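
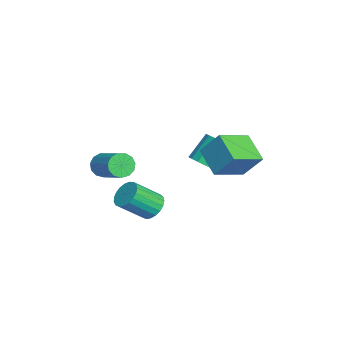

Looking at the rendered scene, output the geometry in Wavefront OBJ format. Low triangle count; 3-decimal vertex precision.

v 2.602 -3.86 2.06
v 2.976 -3.861 1.421
v 4.451 -2.941 2.281
v 4.078 -2.94 2.92
v 2.753 -3.509 1.426
v 4.228 -2.588 2.287
v 2.482 -3.268 1.633
v 3.957 -2.348 2.493
v 2.25 -3.215 1.975
v 3.725 -2.295 2.835
v 2.129 -3.367 2.344
v 3.604 -2.447 3.205
v 2.159 -3.676 2.623
v 3.634 -2.756 3.483
v 2.33 -4.043 2.723
v 3.805 -3.123 3.583
v 2.587 -4.352 2.612
v 4.062 -3.432 3.473
v 2.849 -4.505 2.326
v 4.324 -3.585 3.187
v 3.033 -4.453 1.956
v 4.508 -3.533 2.817
v 3.08 -4.213 1.618
v 4.555 -3.293 2.479
v -1.138 1.153 -0.166
v -0.47 0.747 0.49
v -1.195 1.64 1.782
v -1.862 2.047 1.126
v -0.248 1.153 0.333
v -0.973 2.046 1.625
v -0.23 1.559 0.063
v -0.955 2.452 1.355
v -0.42 1.872 -0.26
v -1.145 2.765 1.032
v -0.774 2.02 -0.561
v -1.499 2.914 0.731
v -1.211 1.97 -0.772
v -1.936 2.864 0.52
v -1.632 1.733 -0.844
v -2.357 2.626 0.448
v -1.939 1.363 -0.761
v -2.664 2.256 0.531
v -2.063 0.945 -0.541
v -2.788 1.838 0.751
v -1.975 0.575 -0.235
v -2.699 1.468 1.057
v -1.694 0.337 0.086
v -2.419 1.23 1.378
v -1.287 0.286 0.35
v -2.012 1.18 1.642
v -0.845 0.434 0.495
v -1.57 1.327 1.787
v 3.132 0.791 3.389
v 3.518 1.707 4.682
v 1.99 2.232 2.71
v 2.375 3.147 4.003
v 4.485 1.453 2.517
v 4.87 2.368 3.81
v 3.342 2.893 1.838
v 3.728 3.809 3.131
v 0.813 -1.531 -2.039
v 1.634 -1.354 -2.165
v 2.109 -2.692 -0.947
v 1.287 -2.869 -0.821
v 1.553 -1.139 -1.897
v 2.028 -2.476 -0.679
v 1.344 -0.991 -1.653
v 1.819 -2.329 -0.435
v 1.043 -0.937 -1.476
v 1.518 -2.275 -0.258
v 0.702 -0.986 -1.397
v 1.177 -2.323 -0.179
v 0.38 -1.129 -1.428
v 0.855 -2.466 -0.21
v 0.133 -1.341 -1.565
v 0.608 -2.678 -0.347
v 0.004 -1.586 -1.784
v 0.478 -2.924 -0.566
v 0.014 -1.822 -2.047
v 0.489 -3.16 -0.829
v 0.162 -2.008 -2.309
v 0.637 -3.345 -1.091
v 0.423 -2.111 -2.524
v 0.898 -3.448 -1.306
v 0.751 -2.114 -2.655
v 1.226 -3.451 -1.437
v 1.09 -2.016 -2.68
v 1.565 -3.353 -1.462
v 1.381 -1.834 -2.593
v 1.856 -3.172 -1.376
v 1.573 -1.6 -2.411
v 2.048 -2.938 -1.194
f 2 1 5
f 2 5 3
f 3 5 6
f 3 6 4
f 5 1 7
f 5 7 6
f 6 7 8
f 6 8 4
f 7 1 9
f 7 9 8
f 8 9 10
f 8 10 4
f 9 1 11
f 9 11 10
f 10 11 12
f 10 12 4
f 11 1 13
f 11 13 12
f 12 13 14
f 12 14 4
f 13 1 15
f 13 15 14
f 14 15 16
f 14 16 4
f 15 1 17
f 15 17 16
f 16 17 18
f 16 18 4
f 17 1 19
f 17 19 18
f 18 19 20
f 18 20 4
f 19 1 21
f 19 21 20
f 20 21 22
f 20 22 4
f 21 1 23
f 21 23 22
f 22 23 24
f 22 24 4
f 23 1 2
f 23 2 24
f 24 2 3
f 24 3 4
f 26 25 29
f 26 29 27
f 27 29 30
f 27 30 28
f 29 25 31
f 29 31 30
f 30 31 32
f 30 32 28
f 31 25 33
f 31 33 32
f 32 33 34
f 32 34 28
f 33 25 35
f 33 35 34
f 34 35 36
f 34 36 28
f 35 25 37
f 35 37 36
f 36 37 38
f 36 38 28
f 37 25 39
f 37 39 38
f 38 39 40
f 38 40 28
f 39 25 41
f 39 41 40
f 40 41 42
f 40 42 28
f 41 25 43
f 41 43 42
f 42 43 44
f 42 44 28
f 43 25 45
f 43 45 44
f 44 45 46
f 44 46 28
f 45 25 47
f 45 47 46
f 46 47 48
f 46 48 28
f 47 25 49
f 47 49 48
f 48 49 50
f 48 50 28
f 49 25 51
f 49 51 50
f 50 51 52
f 50 52 28
f 51 25 26
f 51 26 52
f 52 26 27
f 52 27 28
f 54 56 53
f 57 54 53
f 53 56 55
f 55 57 53
f 54 60 56
f 58 54 57
f 58 60 54
f 56 60 55
f 59 57 55
f 55 60 59
f 59 58 57
f 60 58 59
f 62 61 65
f 62 65 63
f 63 65 66
f 63 66 64
f 65 61 67
f 65 67 66
f 66 67 68
f 66 68 64
f 67 61 69
f 67 69 68
f 68 69 70
f 68 70 64
f 69 61 71
f 69 71 70
f 70 71 72
f 70 72 64
f 71 61 73
f 71 73 72
f 72 73 74
f 72 74 64
f 73 61 75
f 73 75 74
f 74 75 76
f 74 76 64
f 75 61 77
f 75 77 76
f 76 77 78
f 76 78 64
f 77 61 79
f 77 79 78
f 78 79 80
f 78 80 64
f 79 61 81
f 79 81 80
f 80 81 82
f 80 82 64
f 81 61 83
f 81 83 82
f 82 83 84
f 82 84 64
f 83 61 85
f 83 85 84
f 84 85 86
f 84 86 64
f 85 61 87
f 85 87 86
f 86 87 88
f 86 88 64
f 87 61 89
f 87 89 88
f 88 89 90
f 88 90 64
f 89 61 91
f 89 91 90
f 90 91 92
f 90 92 64
f 91 61 62
f 91 62 92
f 92 62 63
f 92 63 64



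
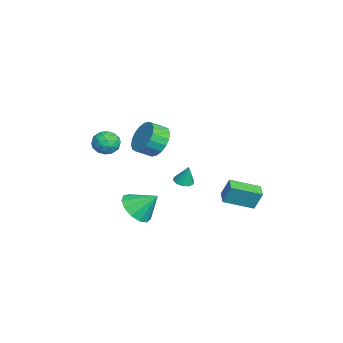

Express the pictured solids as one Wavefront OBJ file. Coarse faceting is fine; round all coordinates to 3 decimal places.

v 2.865 -2.1 -0.399
v 3.927 -2.348 -0.386
v 3.115 -0.98 0.659
v 3.854 -1.921 -0.821
v 3.468 -1.551 -1.122
v 2.89 -1.355 -1.194
v 2.305 -1.395 -1.013
v 1.897 -1.659 -0.637
v 1.797 -2.063 -0.185
v 2.036 -2.479 0.198
v 2.538 -2.774 0.393
v 3.145 -2.855 0.336
v 3.662 -2.697 0.046
v 0.943 -3.187 3.017
v 1.586 -3.098 3.535
v 0.594 -4.322 3.645
v 1.237 -4.233 4.163
v 0.595 -3.709 4.205
v 0.81 -3.007 3.817
v 1.37 -4.413 3.363
v 1.585 -3.711 2.975
v 1.85 -3.856 3.749
v 1.371 -3.421 4.269
v 0.809 -3.999 2.911
v 0.33 -3.564 3.431
v 1.295 -3.043 3.221
v 0.885 -4.377 3.959
v 0.507 -4.069 3.984
v 0.885 -4.017 4.289
v 0.839 -2.989 3.387
v 1.217 -2.937 3.691
v 0.634 -3.296 4.085
v 0.963 -4.483 3.489
v 1.341 -4.431 3.793
v 1.295 -3.403 2.891
v 1.673 -3.351 3.196
v 1.546 -4.124 3.095
v 1.828 -3.436 3.651
v 1.623 -4.103 4.02
v 1.701 -4.209 3.55
v 1.828 -3.797 3.322
v 1.547 -3.18 3.957
v 1.342 -3.848 4.326
v 0.964 -3.539 4.351
v 1.091 -3.127 4.123
v 1.702 -3.626 4.082
v 0.838 -3.572 2.854
v 0.633 -4.24 3.223
v 1.089 -4.293 3.057
v 1.216 -3.881 2.829
v 0.557 -3.317 3.16
v 0.352 -3.984 3.529
v 0.352 -3.623 3.858
v 0.479 -3.211 3.63
v 0.478 -3.794 3.098
v 3.222 2.292 0.898
v 3.348 2.72 1.99
v 2.995 3.925 0.283
v 3.121 4.354 1.375
v 4.119 2.366 0.765
v 4.245 2.795 1.857
v 3.892 4 0.15
v 4.018 4.428 1.242
v -1.486 -0.975 2.4
v -0.917 -1.323 1.551
v -0.645 -2.194 2.09
v -1.214 -1.845 2.94
v -0.594 -1.069 1.799
v -0.322 -1.939 2.339
v -0.447 -0.795 2.166
v -0.175 -1.666 2.706
v -0.506 -0.557 2.579
v -0.234 -1.428 3.119
v -0.759 -0.402 2.957
v -0.487 -1.273 3.497
v -1.156 -0.36 3.225
v -0.884 -1.231 3.765
v -1.619 -0.44 3.329
v -1.347 -1.311 3.869
v -2.055 -0.626 3.25
v -1.783 -1.497 3.789
v -2.378 -0.881 3.001
v -2.106 -1.751 3.541
v -2.525 -1.154 2.634
v -2.253 -2.025 3.174
v -2.466 -1.392 2.221
v -2.194 -2.263 2.761
v -2.213 -1.547 1.843
v -1.941 -2.418 2.383
v -1.816 -1.589 1.575
v -1.544 -2.46 2.115
v -1.353 -1.509 1.471
v -1.081 -2.38 2.011
v -2.393 0.388 -1.098
v -1.803 0.331 -1.196
v -2.167 0.672 0.098
v -1.897 0.684 -1.262
v -2.18 0.923 -1.265
v -2.544 0.959 -1.205
v -2.85 0.776 -1.104
v -2.982 0.445 -1.001
v -2.888 0.092 -0.935
v -2.605 -0.148 -0.931
v -2.241 -0.183 -0.991
v -1.935 0 -1.092
f 2 1 4
f 2 4 3
f 4 1 5
f 4 5 3
f 5 1 6
f 5 6 3
f 6 1 7
f 6 7 3
f 7 1 8
f 7 8 3
f 8 1 9
f 8 9 3
f 9 1 10
f 9 10 3
f 10 1 11
f 10 11 3
f 11 1 12
f 11 12 3
f 12 1 13
f 12 13 3
f 13 1 2
f 13 2 3
f 14 51 30
f 51 25 54
f 30 54 19
f 51 54 30
f 14 30 26
f 30 19 31
f 26 31 15
f 30 31 26
f 14 26 35
f 26 15 36
f 35 36 21
f 26 36 35
f 14 35 47
f 35 21 50
f 47 50 24
f 35 50 47
f 14 47 51
f 47 24 55
f 51 55 25
f 47 55 51
f 15 31 42
f 31 19 45
f 42 45 23
f 31 45 42
f 19 54 32
f 54 25 53
f 32 53 18
f 54 53 32
f 25 55 52
f 55 24 48
f 52 48 16
f 55 48 52
f 24 50 49
f 50 21 37
f 49 37 20
f 50 37 49
f 21 36 41
f 36 15 38
f 41 38 22
f 36 38 41
f 17 43 29
f 43 23 44
f 29 44 18
f 43 44 29
f 17 29 27
f 29 18 28
f 27 28 16
f 29 28 27
f 17 27 34
f 27 16 33
f 34 33 20
f 27 33 34
f 17 34 39
f 34 20 40
f 39 40 22
f 34 40 39
f 17 39 43
f 39 22 46
f 43 46 23
f 39 46 43
f 18 44 32
f 44 23 45
f 32 45 19
f 44 45 32
f 16 28 52
f 28 18 53
f 52 53 25
f 28 53 52
f 20 33 49
f 33 16 48
f 49 48 24
f 33 48 49
f 22 40 41
f 40 20 37
f 41 37 21
f 40 37 41
f 23 46 42
f 46 22 38
f 42 38 15
f 46 38 42
f 57 59 56
f 60 57 56
f 56 59 58
f 58 60 56
f 57 63 59
f 61 57 60
f 61 63 57
f 59 63 58
f 62 60 58
f 58 63 62
f 62 61 60
f 63 61 62
f 65 64 68
f 65 68 66
f 66 68 69
f 66 69 67
f 68 64 70
f 68 70 69
f 69 70 71
f 69 71 67
f 70 64 72
f 70 72 71
f 71 72 73
f 71 73 67
f 72 64 74
f 72 74 73
f 73 74 75
f 73 75 67
f 74 64 76
f 74 76 75
f 75 76 77
f 75 77 67
f 76 64 78
f 76 78 77
f 77 78 79
f 77 79 67
f 78 64 80
f 78 80 79
f 79 80 81
f 79 81 67
f 80 64 82
f 80 82 81
f 81 82 83
f 81 83 67
f 82 64 84
f 82 84 83
f 83 84 85
f 83 85 67
f 84 64 86
f 84 86 85
f 85 86 87
f 85 87 67
f 86 64 88
f 86 88 87
f 87 88 89
f 87 89 67
f 88 64 90
f 88 90 89
f 89 90 91
f 89 91 67
f 90 64 92
f 90 92 91
f 91 92 93
f 91 93 67
f 92 64 65
f 92 65 93
f 93 65 66
f 93 66 67
f 95 94 97
f 95 97 96
f 97 94 98
f 97 98 96
f 98 94 99
f 98 99 96
f 99 94 100
f 99 100 96
f 100 94 101
f 100 101 96
f 101 94 102
f 101 102 96
f 102 94 103
f 102 103 96
f 103 94 104
f 103 104 96
f 104 94 105
f 104 105 96
f 105 94 95
f 105 95 96



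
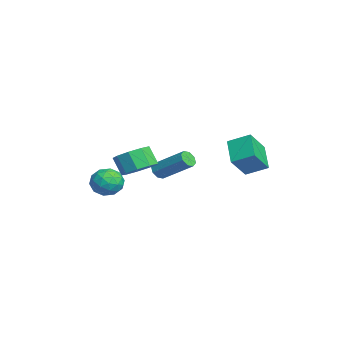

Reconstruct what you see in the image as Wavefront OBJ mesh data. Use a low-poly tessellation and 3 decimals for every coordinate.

v 0.117 -0.459 -0.194
v 0.54 -0.804 -0.127
v 1.526 0.634 1.06
v 1.103 0.979 0.994
v 0.585 -0.557 -0.465
v 1.572 0.882 0.723
v 0.356 -0.252 -0.644
v 1.343 1.186 0.544
v -0.013 -0.069 -0.559
v 0.973 1.37 0.629
v -0.306 -0.114 -0.26
v 0.68 1.324 0.927
v -0.352 -0.362 0.077
v 0.635 1.077 1.265
v -0.123 -0.666 0.256
v 0.864 0.772 1.444
v 0.247 -0.85 0.171
v 1.233 0.589 1.359
v 3.85 -1.703 1.393
v 4.579 -1.293 1.922
v 4.08 -1.688 2.916
v 3.35 -2.097 2.387
v 4.073 -0.85 1.844
v 3.574 -1.245 2.838
v 3.463 -0.806 1.555
v 2.963 -1.201 2.549
v 3.033 -1.181 1.19
v 2.534 -1.576 2.184
v 2.985 -1.8 0.92
v 2.486 -2.195 1.914
v 3.342 -2.374 0.872
v 2.843 -2.769 1.865
v 3.936 -2.633 1.067
v 3.437 -3.028 2.061
v 4.49 -2.457 1.415
v 3.991 -2.852 2.409
v 4.744 -1.928 1.753
v 4.245 -2.323 2.747
v -3.225 -3.009 -2.089
v -2.583 -2.433 -2.573
v -2.057 -3.487 -1.107
v -1.415 -2.911 -1.591
v -2.128 -2.503 -1.041
v -2.85 -2.208 -1.648
v -1.79 -3.712 -2.032
v -2.512 -3.417 -2.639
v -1.696 -2.868 -2.537
v -1.905 -2.121 -1.925
v -2.735 -3.799 -1.755
v -2.944 -3.052 -1.143
v -3.007 -2.679 -2.417
v -1.633 -3.241 -1.263
v -2.052 -3.001 -0.94
v -1.675 -2.663 -1.224
v -3.164 -2.547 -1.874
v -2.786 -2.208 -2.158
v -2.519 -2.249 -1.258
v -1.854 -3.712 -1.522
v -1.476 -3.373 -1.806
v -2.965 -3.257 -2.456
v -2.588 -2.919 -2.74
v -2.121 -3.671 -2.422
v -2.108 -2.596 -2.68
v -1.421 -2.877 -2.103
v -1.642 -3.348 -2.363
v -2.066 -3.174 -2.719
v -2.231 -2.157 -2.321
v -1.544 -2.438 -1.743
v -1.963 -2.198 -1.42
v -2.388 -2.025 -1.777
v -1.71 -2.413 -2.3
v -3.096 -3.482 -1.937
v -2.409 -3.763 -1.359
v -2.252 -3.895 -1.903
v -2.677 -3.722 -2.26
v -3.219 -3.043 -1.577
v -2.532 -3.324 -1
v -2.574 -2.746 -0.961
v -2.998 -2.572 -1.317
v -2.93 -3.507 -1.38
v 2.954 2.69 2.798
v 3.307 3.801 3.349
v 2.164 3.526 1.615
v 2.518 4.638 2.166
v 4.322 2.702 1.894
v 4.676 3.814 2.445
v 3.533 3.539 0.711
v 3.886 4.65 1.262
f 2 1 5
f 2 5 3
f 3 5 6
f 3 6 4
f 5 1 7
f 5 7 6
f 6 7 8
f 6 8 4
f 7 1 9
f 7 9 8
f 8 9 10
f 8 10 4
f 9 1 11
f 9 11 10
f 10 11 12
f 10 12 4
f 11 1 13
f 11 13 12
f 12 13 14
f 12 14 4
f 13 1 15
f 13 15 14
f 14 15 16
f 14 16 4
f 15 1 17
f 15 17 16
f 16 17 18
f 16 18 4
f 17 1 2
f 17 2 18
f 18 2 3
f 18 3 4
f 20 19 23
f 20 23 21
f 21 23 24
f 21 24 22
f 23 19 25
f 23 25 24
f 24 25 26
f 24 26 22
f 25 19 27
f 25 27 26
f 26 27 28
f 26 28 22
f 27 19 29
f 27 29 28
f 28 29 30
f 28 30 22
f 29 19 31
f 29 31 30
f 30 31 32
f 30 32 22
f 31 19 33
f 31 33 32
f 32 33 34
f 32 34 22
f 33 19 35
f 33 35 34
f 34 35 36
f 34 36 22
f 35 19 37
f 35 37 36
f 36 37 38
f 36 38 22
f 37 19 20
f 37 20 38
f 38 20 21
f 38 21 22
f 39 76 55
f 76 50 79
f 55 79 44
f 76 79 55
f 39 55 51
f 55 44 56
f 51 56 40
f 55 56 51
f 39 51 60
f 51 40 61
f 60 61 46
f 51 61 60
f 39 60 72
f 60 46 75
f 72 75 49
f 60 75 72
f 39 72 76
f 72 49 80
f 76 80 50
f 72 80 76
f 40 56 67
f 56 44 70
f 67 70 48
f 56 70 67
f 44 79 57
f 79 50 78
f 57 78 43
f 79 78 57
f 50 80 77
f 80 49 73
f 77 73 41
f 80 73 77
f 49 75 74
f 75 46 62
f 74 62 45
f 75 62 74
f 46 61 66
f 61 40 63
f 66 63 47
f 61 63 66
f 42 68 54
f 68 48 69
f 54 69 43
f 68 69 54
f 42 54 52
f 54 43 53
f 52 53 41
f 54 53 52
f 42 52 59
f 52 41 58
f 59 58 45
f 52 58 59
f 42 59 64
f 59 45 65
f 64 65 47
f 59 65 64
f 42 64 68
f 64 47 71
f 68 71 48
f 64 71 68
f 43 69 57
f 69 48 70
f 57 70 44
f 69 70 57
f 41 53 77
f 53 43 78
f 77 78 50
f 53 78 77
f 45 58 74
f 58 41 73
f 74 73 49
f 58 73 74
f 47 65 66
f 65 45 62
f 66 62 46
f 65 62 66
f 48 71 67
f 71 47 63
f 67 63 40
f 71 63 67
f 82 84 81
f 85 82 81
f 81 84 83
f 83 85 81
f 82 88 84
f 86 82 85
f 86 88 82
f 84 88 83
f 87 85 83
f 83 88 87
f 87 86 85
f 88 86 87



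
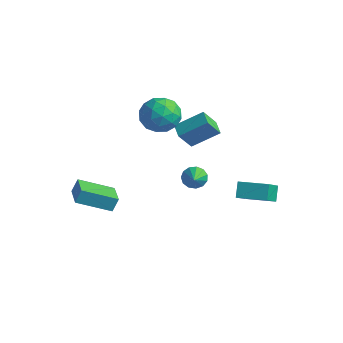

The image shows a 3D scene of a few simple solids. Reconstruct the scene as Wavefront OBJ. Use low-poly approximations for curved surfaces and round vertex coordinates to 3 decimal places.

v -0.985 2.341 -3.735
v -0.401 2.756 -3.921
v 0.065 1.279 -2.805
v -0.552 2.917 -3.567
v -0.841 2.895 -3.266
v -1.175 2.697 -3.115
v -1.449 2.386 -3.16
v -1.576 2.061 -3.389
v -1.515 1.825 -3.727
v -1.286 1.752 -4.068
v -0.962 1.867 -4.303
v -0.645 2.132 -4.358
v -0.436 2.464 -4.216
v -2.46 0.681 2.762
v -1.359 1.17 2.959
v -1.661 -0.61 1.501
v -0.56 -0.121 1.698
v -1.115 -0.752 2.583
v -1.608 0.046 3.362
v -1.412 0.514 1.098
v -1.905 1.312 1.877
v -0.712 1.067 1.93
v -0.528 0.284 2.848
v -2.492 0.276 1.612
v -2.308 -0.507 2.53
v -1.98 1.039 2.971
v -1.04 -0.479 1.489
v -1.366 -0.85 2.009
v -0.72 -0.562 2.125
v -2.126 0.378 3.208
v -1.479 0.666 3.324
v -1.336 -0.464 3.103
v -1.541 -0.106 1.136
v -0.894 0.182 1.252
v -2.3 1.122 2.335
v -1.654 1.41 2.451
v -1.684 1.024 1.357
v -0.952 1.265 2.482
v -0.483 0.506 1.741
v -0.983 0.88 1.389
v -1.273 1.349 1.847
v -0.844 0.805 3.022
v -0.375 0.047 2.281
v -0.701 -0.324 2.801
v -0.991 0.145 3.259
v -0.464 0.745 2.417
v -2.645 0.513 2.179
v -2.176 -0.245 1.438
v -2.029 0.415 1.201
v -2.319 0.884 1.659
v -2.537 0.054 2.719
v -2.068 -0.705 1.978
v -1.747 -0.789 2.613
v -2.037 -0.32 3.071
v -2.556 -0.185 2.043
v -1.816 1.608 0.543
v -0.835 2.837 1.536
v -1.654 2.433 -0.639
v -0.672 3.662 0.354
v -1.008 1.138 0.326
v -0.026 2.367 1.319
v -0.845 1.963 -0.856
v 0.136 3.192 0.137
v 2.702 2.561 -3.55
v 3.432 1.036 -2.174
v 2.316 3.092 -2.757
v 3.046 1.568 -1.381
v 4.154 3.392 -3.399
v 4.884 1.868 -2.023
v 3.768 3.924 -2.606
v 4.498 2.399 -1.23
v -2.582 -4.915 -2.73
v -2.502 -4.522 -1.925
v -3.88 -4.045 -3.026
v -3.8 -3.652 -2.221
v -1.36 -3.388 -3.599
v -1.28 -2.995 -2.794
v -2.658 -2.518 -3.895
v -2.578 -2.125 -3.09
f 2 1 4
f 2 4 3
f 4 1 5
f 4 5 3
f 5 1 6
f 5 6 3
f 6 1 7
f 6 7 3
f 7 1 8
f 7 8 3
f 8 1 9
f 8 9 3
f 9 1 10
f 9 10 3
f 10 1 11
f 10 11 3
f 11 1 12
f 11 12 3
f 12 1 13
f 12 13 3
f 13 1 2
f 13 2 3
f 14 51 30
f 51 25 54
f 30 54 19
f 51 54 30
f 14 30 26
f 30 19 31
f 26 31 15
f 30 31 26
f 14 26 35
f 26 15 36
f 35 36 21
f 26 36 35
f 14 35 47
f 35 21 50
f 47 50 24
f 35 50 47
f 14 47 51
f 47 24 55
f 51 55 25
f 47 55 51
f 15 31 42
f 31 19 45
f 42 45 23
f 31 45 42
f 19 54 32
f 54 25 53
f 32 53 18
f 54 53 32
f 25 55 52
f 55 24 48
f 52 48 16
f 55 48 52
f 24 50 49
f 50 21 37
f 49 37 20
f 50 37 49
f 21 36 41
f 36 15 38
f 41 38 22
f 36 38 41
f 17 43 29
f 43 23 44
f 29 44 18
f 43 44 29
f 17 29 27
f 29 18 28
f 27 28 16
f 29 28 27
f 17 27 34
f 27 16 33
f 34 33 20
f 27 33 34
f 17 34 39
f 34 20 40
f 39 40 22
f 34 40 39
f 17 39 43
f 39 22 46
f 43 46 23
f 39 46 43
f 18 44 32
f 44 23 45
f 32 45 19
f 44 45 32
f 16 28 52
f 28 18 53
f 52 53 25
f 28 53 52
f 20 33 49
f 33 16 48
f 49 48 24
f 33 48 49
f 22 40 41
f 40 20 37
f 41 37 21
f 40 37 41
f 23 46 42
f 46 22 38
f 42 38 15
f 46 38 42
f 57 59 56
f 60 57 56
f 56 59 58
f 58 60 56
f 57 63 59
f 61 57 60
f 61 63 57
f 59 63 58
f 62 60 58
f 58 63 62
f 62 61 60
f 63 61 62
f 65 67 64
f 68 65 64
f 64 67 66
f 66 68 64
f 65 71 67
f 69 65 68
f 69 71 65
f 67 71 66
f 70 68 66
f 66 71 70
f 70 69 68
f 71 69 70
f 73 75 72
f 76 73 72
f 72 75 74
f 74 76 72
f 73 79 75
f 77 73 76
f 77 79 73
f 75 79 74
f 78 76 74
f 74 79 78
f 78 77 76
f 79 77 78



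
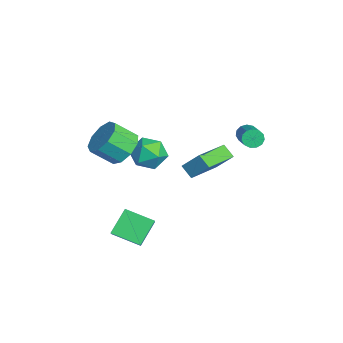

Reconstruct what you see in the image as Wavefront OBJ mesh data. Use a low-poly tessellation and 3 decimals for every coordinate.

v 0.466 -0.282 1.139
v 0.913 0.461 2.12
v -0.977 1.224 0.656
v -0.529 1.967 1.638
v 1.009 0.073 0.622
v 1.457 0.816 1.604
v -0.433 1.579 0.14
v 0.014 2.322 1.121
v 2.897 -4.055 -1.323
v 2.158 -3.255 -0.321
v 3.572 -2.802 -1.826
v 2.833 -2.002 -0.825
v 3.787 -4.218 -0.535
v 3.048 -3.418 0.466
v 4.462 -2.965 -1.039
v 3.723 -2.165 -0.037
v 0.553 2.822 3.054
v 0.768 2.637 2.595
v 2.302 2.553 3.346
v 2.087 2.738 3.806
v 0.79 2.94 2.584
v 2.324 2.856 3.335
v 0.737 3.206 2.722
v 2.271 3.122 3.473
v 0.625 3.35 2.966
v 2.159 3.266 3.717
v 0.491 3.326 3.238
v 2.025 3.242 3.989
v 0.376 3.142 3.452
v 1.91 3.058 4.203
v 0.318 2.857 3.539
v 1.852 2.773 4.29
v 0.334 2.56 3.473
v 1.868 2.476 4.224
v 0.42 2.347 3.274
v 1.954 2.263 4.025
v 0.548 2.284 3.005
v 2.082 2.2 3.756
v 0.678 2.393 2.752
v 2.212 2.308 3.503
v -3.08 -0.738 0.273
v -2.32 -0.754 0.985
v -2.32 -1.986 -0.565
v -1.56 -2.002 0.147
v -2.518 -2.321 0.401
v -2.988 -1.55 0.918
v -1.652 -1.19 -0.498
v -2.122 -0.419 0.019
v -1.438 -1.033 0.508
v -1.973 -1.732 1.064
v -2.667 -1.008 -0.644
v -3.202 -1.707 -0.088
v -0.596 -2.806 1.956
v 0.373 -2.671 2.246
v 0.244 -3.738 3.174
v -0.724 -3.874 2.884
v -0.051 -2.279 2.638
v -0.179 -3.346 3.566
v -0.729 -2.134 2.711
v -0.858 -3.201 3.639
v -1.345 -2.303 2.431
v -1.474 -3.371 3.359
v -1.611 -2.708 1.929
v -1.739 -3.776 2.856
v -1.401 -3.159 1.439
v -1.53 -4.226 2.367
v -0.815 -3.445 1.191
v -0.943 -4.512 2.119
v -0.126 -3.432 1.302
v -0.254 -4.499 2.229
v 0.343 -3.126 1.718
v 0.215 -4.193 2.646
f 2 4 1
f 5 2 1
f 1 4 3
f 3 5 1
f 2 8 4
f 6 2 5
f 6 8 2
f 4 8 3
f 7 5 3
f 3 8 7
f 7 6 5
f 8 6 7
f 10 12 9
f 13 10 9
f 9 12 11
f 11 13 9
f 10 16 12
f 14 10 13
f 14 16 10
f 12 16 11
f 15 13 11
f 11 16 15
f 15 14 13
f 16 14 15
f 18 17 21
f 18 21 19
f 19 21 22
f 19 22 20
f 21 17 23
f 21 23 22
f 22 23 24
f 22 24 20
f 23 17 25
f 23 25 24
f 24 25 26
f 24 26 20
f 25 17 27
f 25 27 26
f 26 27 28
f 26 28 20
f 27 17 29
f 27 29 28
f 28 29 30
f 28 30 20
f 29 17 31
f 29 31 30
f 30 31 32
f 30 32 20
f 31 17 33
f 31 33 32
f 32 33 34
f 32 34 20
f 33 17 35
f 33 35 34
f 34 35 36
f 34 36 20
f 35 17 37
f 35 37 36
f 36 37 38
f 36 38 20
f 37 17 39
f 37 39 38
f 38 39 40
f 38 40 20
f 39 17 18
f 39 18 40
f 40 18 19
f 40 19 20
f 41 52 46
f 41 46 42
f 41 42 48
f 41 48 51
f 41 51 52
f 42 46 50
f 46 52 45
f 52 51 43
f 51 48 47
f 48 42 49
f 44 50 45
f 44 45 43
f 44 43 47
f 44 47 49
f 44 49 50
f 45 50 46
f 43 45 52
f 47 43 51
f 49 47 48
f 50 49 42
f 54 53 57
f 54 57 55
f 55 57 58
f 55 58 56
f 57 53 59
f 57 59 58
f 58 59 60
f 58 60 56
f 59 53 61
f 59 61 60
f 60 61 62
f 60 62 56
f 61 53 63
f 61 63 62
f 62 63 64
f 62 64 56
f 63 53 65
f 63 65 64
f 64 65 66
f 64 66 56
f 65 53 67
f 65 67 66
f 66 67 68
f 66 68 56
f 67 53 69
f 67 69 68
f 68 69 70
f 68 70 56
f 69 53 71
f 69 71 70
f 70 71 72
f 70 72 56
f 71 53 54
f 71 54 72
f 72 54 55
f 72 55 56



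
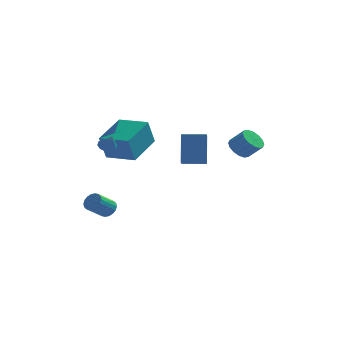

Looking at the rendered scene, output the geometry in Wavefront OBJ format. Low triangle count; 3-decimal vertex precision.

v 0.724 1.321 -0.177
v 0.646 2.069 1.579
v 0.58 2.821 -0.823
v 0.502 3.57 0.933
v 2.058 1.45 -0.173
v 1.98 2.199 1.583
v 1.914 2.951 -0.819
v 1.836 3.699 0.937
v -2.808 -0.564 1.575
v -2.503 -0.155 1.672
v -2.472 -1.016 2.425
v -2.787 -0.102 1.812
v -3.079 -0.226 1.862
v -3.268 -0.479 1.802
v -3.281 -0.765 1.656
v -3.114 -0.974 1.478
v -2.83 -1.026 1.338
v -2.537 -0.902 1.288
v -2.349 -0.649 1.347
v -2.335 -0.364 1.494
v 3.561 3.356 0.223
v 3.889 2.858 -0.232
v 4.666 2.626 0.582
v 4.339 3.124 1.037
v 4.067 3.195 -0.307
v 4.845 2.962 0.508
v 4.11 3.575 -0.239
v 4.888 3.342 0.575
v 4.006 3.896 -0.048
v 4.784 3.663 0.767
v 3.783 4.073 0.216
v 4.56 3.84 1.031
v 3.5 4.058 0.482
v 4.278 3.825 1.296
v 3.234 3.854 0.678
v 4.011 3.622 1.492
v 3.055 3.518 0.752
v 3.833 3.285 1.567
v 3.012 3.138 0.685
v 3.79 2.905 1.499
v 3.116 2.817 0.493
v 3.894 2.584 1.308
v 3.34 2.64 0.229
v 4.117 2.407 1.044
v 3.622 2.655 -0.036
v 4.4 2.422 0.778
v -2.571 -2.04 -2.271
v -2.087 -2.224 -2.032
v -2.746 -2.963 -1.269
v -3.229 -2.78 -1.509
v -2.148 -2.023 -1.889
v -2.807 -2.762 -1.127
v -2.292 -1.825 -1.823
v -2.951 -2.565 -1.06
v -2.492 -1.67 -1.845
v -3.151 -2.41 -1.082
v -2.707 -1.589 -1.952
v -3.366 -2.328 -1.189
v -2.895 -1.596 -2.122
v -3.554 -2.336 -1.359
v -3.019 -1.692 -2.321
v -3.678 -2.431 -1.558
v -3.054 -1.857 -2.511
v -3.713 -2.596 -1.748
v -2.993 -2.058 -2.653
v -3.652 -2.797 -1.891
v -2.849 -2.255 -2.72
v -3.508 -2.995 -1.957
v -2.649 -2.41 -2.698
v -3.308 -3.15 -1.935
v -2.434 -2.492 -2.591
v -3.093 -3.231 -1.828
v -2.246 -2.484 -2.421
v -2.905 -3.224 -1.658
v -2.122 -2.389 -2.222
v -2.781 -3.128 -1.459
v -3.174 1.281 0.054
v -3.465 0.848 1.545
v -2.412 3.198 0.759
v -2.703 2.765 2.25
v -1.557 0.595 0.17
v -1.848 0.162 1.661
v -0.795 2.512 0.875
v -1.086 2.079 2.366
f 2 4 1
f 5 2 1
f 1 4 3
f 3 5 1
f 2 8 4
f 6 2 5
f 6 8 2
f 4 8 3
f 7 5 3
f 3 8 7
f 7 6 5
f 8 6 7
f 10 9 12
f 10 12 11
f 12 9 13
f 12 13 11
f 13 9 14
f 13 14 11
f 14 9 15
f 14 15 11
f 15 9 16
f 15 16 11
f 16 9 17
f 16 17 11
f 17 9 18
f 17 18 11
f 18 9 19
f 18 19 11
f 19 9 20
f 19 20 11
f 20 9 10
f 20 10 11
f 22 21 25
f 22 25 23
f 23 25 26
f 23 26 24
f 25 21 27
f 25 27 26
f 26 27 28
f 26 28 24
f 27 21 29
f 27 29 28
f 28 29 30
f 28 30 24
f 29 21 31
f 29 31 30
f 30 31 32
f 30 32 24
f 31 21 33
f 31 33 32
f 32 33 34
f 32 34 24
f 33 21 35
f 33 35 34
f 34 35 36
f 34 36 24
f 35 21 37
f 35 37 36
f 36 37 38
f 36 38 24
f 37 21 39
f 37 39 38
f 38 39 40
f 38 40 24
f 39 21 41
f 39 41 40
f 40 41 42
f 40 42 24
f 41 21 43
f 41 43 42
f 42 43 44
f 42 44 24
f 43 21 45
f 43 45 44
f 44 45 46
f 44 46 24
f 45 21 22
f 45 22 46
f 46 22 23
f 46 23 24
f 48 47 51
f 48 51 49
f 49 51 52
f 49 52 50
f 51 47 53
f 51 53 52
f 52 53 54
f 52 54 50
f 53 47 55
f 53 55 54
f 54 55 56
f 54 56 50
f 55 47 57
f 55 57 56
f 56 57 58
f 56 58 50
f 57 47 59
f 57 59 58
f 58 59 60
f 58 60 50
f 59 47 61
f 59 61 60
f 60 61 62
f 60 62 50
f 61 47 63
f 61 63 62
f 62 63 64
f 62 64 50
f 63 47 65
f 63 65 64
f 64 65 66
f 64 66 50
f 65 47 67
f 65 67 66
f 66 67 68
f 66 68 50
f 67 47 69
f 67 69 68
f 68 69 70
f 68 70 50
f 69 47 71
f 69 71 70
f 70 71 72
f 70 72 50
f 71 47 73
f 71 73 72
f 72 73 74
f 72 74 50
f 73 47 75
f 73 75 74
f 74 75 76
f 74 76 50
f 75 47 48
f 75 48 76
f 76 48 49
f 76 49 50
f 78 80 77
f 81 78 77
f 77 80 79
f 79 81 77
f 78 84 80
f 82 78 81
f 82 84 78
f 80 84 79
f 83 81 79
f 79 84 83
f 83 82 81
f 84 82 83



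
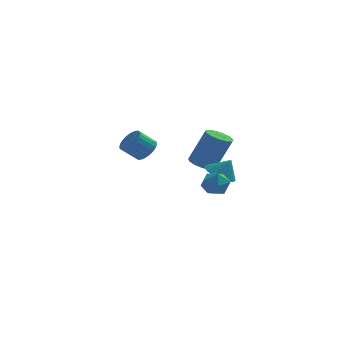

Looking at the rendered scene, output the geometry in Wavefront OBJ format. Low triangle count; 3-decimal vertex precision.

v 2.817 1.123 -2.978
v 3.554 1.039 -3.413
v 3.343 1.097 -2.082
v 3.509 1.447 -3.374
v 3.304 1.78 -3.245
v 2.988 1.962 -3.054
v 2.633 1.953 -2.846
v 2.32 1.753 -2.669
v 2.121 1.409 -2.562
v 2.081 1 -2.551
v 2.21 0.618 -2.637
v 2.478 0.353 -2.802
v 2.823 0.264 -3.007
v 3.167 0.371 -3.206
v 3.431 0.651 -3.352
v 1.977 2.892 -2.983
v 2.587 2.573 -3.254
v 3.414 2.57 -1.388
v 2.803 2.888 -1.117
v 2.648 2.985 -3.28
v 3.474 2.981 -1.415
v 2.496 3.367 -3.212
v 3.322 3.363 -1.346
v 2.179 3.598 -3.071
v 3.005 3.595 -1.206
v 1.798 3.605 -2.902
v 2.624 3.602 -1.037
v 1.473 3.386 -2.759
v 2.3 3.382 -0.893
v 1.309 3.009 -2.686
v 2.135 3.006 -0.821
v 1.357 2.596 -2.708
v 2.183 2.592 -0.843
v 1.601 2.276 -2.817
v 2.428 2.273 -0.952
v 1.965 2.152 -2.979
v 2.791 2.148 -1.114
v 2.333 2.263 -3.141
v 3.159 2.259 -1.276
v -0.718 3.068 -2.152
v -0.233 3.149 -1.613
v -1.016 2.893 -0.869
v -1.502 2.812 -1.408
v -0.338 3.413 -1.633
v -1.121 3.157 -0.889
v -0.501 3.624 -1.732
v -1.285 3.368 -0.988
v -0.698 3.751 -1.895
v -1.481 3.495 -1.151
v -0.897 3.774 -2.097
v -1.68 3.518 -1.353
v -1.069 3.689 -2.307
v -1.852 3.433 -1.564
v -1.188 3.51 -2.494
v -1.971 3.254 -1.751
v -1.235 3.263 -2.629
v -2.018 3.007 -1.885
v -1.204 2.987 -2.691
v -1.987 2.731 -1.947
v -1.099 2.723 -2.671
v -1.882 2.467 -1.927
v -0.935 2.512 -2.572
v -1.719 2.256 -1.828
v -0.739 2.385 -2.409
v -1.522 2.129 -1.665
v -0.54 2.362 -2.207
v -1.323 2.106 -1.463
v -0.368 2.447 -1.996
v -1.151 2.191 -1.253
v -0.249 2.626 -1.809
v -1.032 2.37 -1.066
v -0.202 2.873 -1.675
v -0.985 2.617 -0.931
v 1.926 -3.167 -2.172
v 2.464 -2.652 -2.113
v 2.716 -4.028 -1.867
v 3.254 -3.513 -1.808
v 2.696 -3.527 -1.313
v 2.207 -2.995 -1.502
v 2.973 -3.685 -2.478
v 2.484 -3.153 -2.667
v 3.111 -2.973 -2.303
v 2.94 -2.875 -1.583
v 2.24 -3.805 -2.397
v 2.069 -3.707 -1.677
f 2 1 4
f 2 4 3
f 4 1 5
f 4 5 3
f 5 1 6
f 5 6 3
f 6 1 7
f 6 7 3
f 7 1 8
f 7 8 3
f 8 1 9
f 8 9 3
f 9 1 10
f 9 10 3
f 10 1 11
f 10 11 3
f 11 1 12
f 11 12 3
f 12 1 13
f 12 13 3
f 13 1 14
f 13 14 3
f 14 1 15
f 14 15 3
f 15 1 2
f 15 2 3
f 17 16 20
f 17 20 18
f 18 20 21
f 18 21 19
f 20 16 22
f 20 22 21
f 21 22 23
f 21 23 19
f 22 16 24
f 22 24 23
f 23 24 25
f 23 25 19
f 24 16 26
f 24 26 25
f 25 26 27
f 25 27 19
f 26 16 28
f 26 28 27
f 27 28 29
f 27 29 19
f 28 16 30
f 28 30 29
f 29 30 31
f 29 31 19
f 30 16 32
f 30 32 31
f 31 32 33
f 31 33 19
f 32 16 34
f 32 34 33
f 33 34 35
f 33 35 19
f 34 16 36
f 34 36 35
f 35 36 37
f 35 37 19
f 36 16 38
f 36 38 37
f 37 38 39
f 37 39 19
f 38 16 17
f 38 17 39
f 39 17 18
f 39 18 19
f 41 40 44
f 41 44 42
f 42 44 45
f 42 45 43
f 44 40 46
f 44 46 45
f 45 46 47
f 45 47 43
f 46 40 48
f 46 48 47
f 47 48 49
f 47 49 43
f 48 40 50
f 48 50 49
f 49 50 51
f 49 51 43
f 50 40 52
f 50 52 51
f 51 52 53
f 51 53 43
f 52 40 54
f 52 54 53
f 53 54 55
f 53 55 43
f 54 40 56
f 54 56 55
f 55 56 57
f 55 57 43
f 56 40 58
f 56 58 57
f 57 58 59
f 57 59 43
f 58 40 60
f 58 60 59
f 59 60 61
f 59 61 43
f 60 40 62
f 60 62 61
f 61 62 63
f 61 63 43
f 62 40 64
f 62 64 63
f 63 64 65
f 63 65 43
f 64 40 66
f 64 66 65
f 65 66 67
f 65 67 43
f 66 40 68
f 66 68 67
f 67 68 69
f 67 69 43
f 68 40 70
f 68 70 69
f 69 70 71
f 69 71 43
f 70 40 72
f 70 72 71
f 71 72 73
f 71 73 43
f 72 40 41
f 72 41 73
f 73 41 42
f 73 42 43
f 74 85 79
f 74 79 75
f 74 75 81
f 74 81 84
f 74 84 85
f 75 79 83
f 79 85 78
f 85 84 76
f 84 81 80
f 81 75 82
f 77 83 78
f 77 78 76
f 77 76 80
f 77 80 82
f 77 82 83
f 78 83 79
f 76 78 85
f 80 76 84
f 82 80 81
f 83 82 75



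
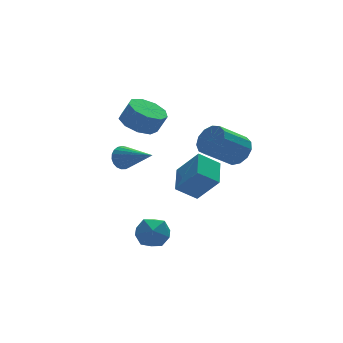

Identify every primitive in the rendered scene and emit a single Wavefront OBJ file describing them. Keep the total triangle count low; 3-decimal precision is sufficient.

v 1.783 1.257 -3.222
v 0.743 1.608 -2.437
v 2.59 2.677 -2.788
v 1.549 3.028 -2.003
v 2.551 0.392 -1.817
v 1.51 0.743 -1.032
v 3.357 1.812 -1.383
v 2.317 2.163 -0.598
v -3.184 -2.118 -2.076
v -2.287 -2.203 -1.695
v -3.173 -3.657 -2.445
v -2.276 -3.742 -2.064
v -3.042 -3.577 -1.479
v -3.049 -2.626 -1.251
v -2.411 -3.234 -2.889
v -2.418 -2.283 -2.661
v -1.81 -2.892 -2.198
v -2.2 -3.104 -1.326
v -3.26 -2.756 -2.814
v -3.65 -2.968 -1.942
v -0.448 3.267 1.668
v 0.306 2.679 1.21
v 0.742 2.426 2.254
v -0.012 3.013 2.712
v 0.534 3.364 1.281
v 0.97 3.11 2.325
v 0.302 4.003 1.533
v 0.739 3.749 2.577
v -0.281 4.298 1.848
v 0.156 4.044 2.892
v -0.942 4.11 2.079
v -0.505 3.856 3.123
v -1.372 3.528 2.118
v -0.935 3.274 3.162
v -1.37 2.823 1.946
v -0.933 2.57 2.99
v -0.937 2.327 1.644
v -0.5 2.073 2.688
v -0.275 2.27 1.353
v 0.162 2.016 2.397
v -2.946 -0.251 1.649
v -2.458 -0.302 1.164
v -2.274 -2.009 2.511
v -2.324 -0.151 1.368
v -2.297 -0.017 1.621
v -2.383 0.076 1.878
v -2.566 0.113 2.096
v -2.815 0.087 2.236
v -3.086 0.002 2.275
v -3.334 -0.126 2.206
v -3.514 -0.276 2.041
v -3.595 -0.422 1.807
v -3.565 -0.538 1.547
v -3.428 -0.604 1.304
v -3.207 -0.61 1.121
v -2.941 -0.553 1.029
v -2.676 -0.444 1.044
v 3.317 0.006 0.428
v 3.875 0.138 1.16
v 2.341 0.046 2.345
v 1.783 -0.086 1.612
v 3.724 0.614 1.002
v 2.19 0.522 2.186
v 3.444 0.897 0.662
v 1.91 0.805 1.846
v 3.124 0.898 0.247
v 1.59 0.805 1.431
v 2.865 0.615 -0.111
v 1.331 0.523 1.074
v 2.749 0.139 -0.297
v 1.216 0.047 0.887
v 2.814 -0.379 -0.253
v 1.28 -0.472 0.931
v 3.039 -0.775 0.007
v 1.505 -0.867 1.191
v 3.352 -0.923 0.401
v 1.818 -1.015 1.585
v 3.653 -0.776 0.803
v 2.12 -0.868 1.987
v 3.848 -0.38 1.086
v 2.314 -0.472 2.27
f 2 4 1
f 5 2 1
f 1 4 3
f 3 5 1
f 2 8 4
f 6 2 5
f 6 8 2
f 4 8 3
f 7 5 3
f 3 8 7
f 7 6 5
f 8 6 7
f 9 20 14
f 9 14 10
f 9 10 16
f 9 16 19
f 9 19 20
f 10 14 18
f 14 20 13
f 20 19 11
f 19 16 15
f 16 10 17
f 12 18 13
f 12 13 11
f 12 11 15
f 12 15 17
f 12 17 18
f 13 18 14
f 11 13 20
f 15 11 19
f 17 15 16
f 18 17 10
f 22 21 25
f 22 25 23
f 23 25 26
f 23 26 24
f 25 21 27
f 25 27 26
f 26 27 28
f 26 28 24
f 27 21 29
f 27 29 28
f 28 29 30
f 28 30 24
f 29 21 31
f 29 31 30
f 30 31 32
f 30 32 24
f 31 21 33
f 31 33 32
f 32 33 34
f 32 34 24
f 33 21 35
f 33 35 34
f 34 35 36
f 34 36 24
f 35 21 37
f 35 37 36
f 36 37 38
f 36 38 24
f 37 21 39
f 37 39 38
f 38 39 40
f 38 40 24
f 39 21 22
f 39 22 40
f 40 22 23
f 40 23 24
f 42 41 44
f 42 44 43
f 44 41 45
f 44 45 43
f 45 41 46
f 45 46 43
f 46 41 47
f 46 47 43
f 47 41 48
f 47 48 43
f 48 41 49
f 48 49 43
f 49 41 50
f 49 50 43
f 50 41 51
f 50 51 43
f 51 41 52
f 51 52 43
f 52 41 53
f 52 53 43
f 53 41 54
f 53 54 43
f 54 41 55
f 54 55 43
f 55 41 56
f 55 56 43
f 56 41 57
f 56 57 43
f 57 41 42
f 57 42 43
f 59 58 62
f 59 62 60
f 60 62 63
f 60 63 61
f 62 58 64
f 62 64 63
f 63 64 65
f 63 65 61
f 64 58 66
f 64 66 65
f 65 66 67
f 65 67 61
f 66 58 68
f 66 68 67
f 67 68 69
f 67 69 61
f 68 58 70
f 68 70 69
f 69 70 71
f 69 71 61
f 70 58 72
f 70 72 71
f 71 72 73
f 71 73 61
f 72 58 74
f 72 74 73
f 73 74 75
f 73 75 61
f 74 58 76
f 74 76 75
f 75 76 77
f 75 77 61
f 76 58 78
f 76 78 77
f 77 78 79
f 77 79 61
f 78 58 80
f 78 80 79
f 79 80 81
f 79 81 61
f 80 58 59
f 80 59 81
f 81 59 60
f 81 60 61



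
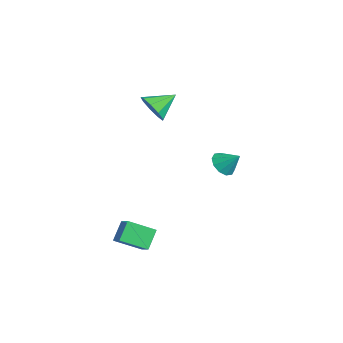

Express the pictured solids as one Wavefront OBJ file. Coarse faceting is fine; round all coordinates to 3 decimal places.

v -2.996 3.004 -2.085
v -2.436 2.581 -2.192
v -2.424 3.576 -1.355
v -2.41 2.915 -2.475
v -2.608 3.283 -2.609
v -2.954 3.545 -2.543
v -3.316 3.599 -2.301
v -3.556 3.427 -1.977
v -3.583 3.092 -1.694
v -3.385 2.724 -1.56
v -3.039 2.463 -1.627
v -2.677 2.408 -1.868
v 0.855 -3.109 -2.217
v 1.547 -3.054 -1.799
v 1.146 -1.942 -2.852
v 1.838 -1.887 -2.434
v 1.362 -3.653 -2.986
v 2.054 -3.598 -2.568
v 1.653 -2.486 -3.621
v 2.345 -2.431 -3.203
v -3.298 -0.267 1.946
v -2.582 -0.008 1.613
v -3.422 0.887 2.574
v -3.016 0.13 1.273
v -3.581 0.083 1.248
v -4.013 -0.128 1.549
v -4.111 -0.404 2.036
v -3.828 -0.616 2.48
v -3.297 -0.664 2.674
v -2.766 -0.527 2.528
v -2.484 -0.268 2.109
f 2 1 4
f 2 4 3
f 4 1 5
f 4 5 3
f 5 1 6
f 5 6 3
f 6 1 7
f 6 7 3
f 7 1 8
f 7 8 3
f 8 1 9
f 8 9 3
f 9 1 10
f 9 10 3
f 10 1 11
f 10 11 3
f 11 1 12
f 11 12 3
f 12 1 2
f 12 2 3
f 14 16 13
f 17 14 13
f 13 16 15
f 15 17 13
f 14 20 16
f 18 14 17
f 18 20 14
f 16 20 15
f 19 17 15
f 15 20 19
f 19 18 17
f 20 18 19
f 22 21 24
f 22 24 23
f 24 21 25
f 24 25 23
f 25 21 26
f 25 26 23
f 26 21 27
f 26 27 23
f 27 21 28
f 27 28 23
f 28 21 29
f 28 29 23
f 29 21 30
f 29 30 23
f 30 21 31
f 30 31 23
f 31 21 22
f 31 22 23



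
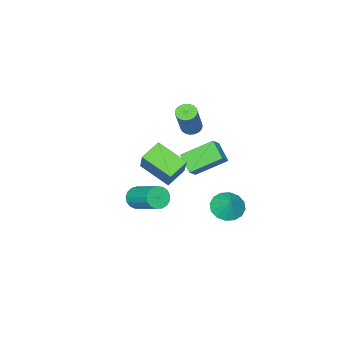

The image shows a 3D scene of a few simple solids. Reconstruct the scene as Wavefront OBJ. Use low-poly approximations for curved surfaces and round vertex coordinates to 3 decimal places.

v -0.591 -1.401 1.272
v -1.784 -0.325 2.247
v -0.254 -0.438 0.621
v -1.447 0.638 1.597
v 0.007 -1.238 1.823
v -1.186 -0.162 2.799
v 0.344 -0.275 1.173
v -0.849 0.801 2.148
v 0.188 -4.126 -2.8
v 0.804 -4.017 -3.116
v 1.027 -2.265 -2.075
v 0.412 -2.374 -1.76
v 0.583 -3.868 -3.318
v 0.806 -2.116 -2.278
v 0.271 -3.779 -3.403
v 0.494 -2.027 -2.362
v -0.06 -3.769 -3.349
v 0.164 -2.017 -2.308
v -0.333 -3.84 -3.169
v -0.11 -2.088 -2.129
v -0.488 -3.977 -2.905
v -0.264 -2.225 -1.865
v -0.487 -4.149 -2.617
v -0.264 -2.397 -1.577
v -0.332 -4.315 -2.371
v -0.108 -2.563 -1.331
v -0.057 -4.437 -2.224
v 0.166 -2.685 -1.183
v 0.274 -4.489 -2.208
v 0.497 -2.737 -1.167
v 0.585 -4.457 -2.328
v 0.808 -2.705 -1.287
v 0.805 -4.35 -2.556
v 1.028 -2.598 -1.515
v 0.884 -4.191 -2.841
v 1.107 -2.439 -1.8
v 1.034 -1.867 2.26
v 1.921 -0.812 3.871
v 0.666 -0.306 1.442
v 1.553 0.748 3.053
v 2.087 -1.908 1.707
v 2.974 -0.854 3.318
v 1.719 -0.348 0.889
v 2.606 0.707 2.5
v -1.721 -2.17 2.644
v -1.298 -2.518 2.528
v -0.416 -2.018 4.24
v -0.839 -1.67 4.356
v -1.225 -2.319 2.432
v -0.343 -1.819 4.144
v -1.237 -2.094 2.372
v -0.355 -1.594 4.085
v -1.333 -1.883 2.36
v -0.451 -1.383 4.072
v -1.496 -1.721 2.397
v -0.614 -1.22 4.109
v -1.698 -1.636 2.476
v -0.816 -1.136 4.188
v -1.904 -1.644 2.585
v -1.022 -1.144 4.297
v -2.079 -1.743 2.703
v -1.196 -1.243 4.415
v -2.191 -1.916 2.812
v -1.309 -1.416 4.524
v -2.222 -2.132 2.891
v -1.34 -1.632 4.603
v -2.167 -2.356 2.928
v -1.284 -1.855 4.64
v -2.034 -2.547 2.915
v -1.152 -2.047 4.627
v -1.848 -2.673 2.856
v -0.965 -2.173 4.568
v -1.639 -2.712 2.76
v -0.757 -2.212 4.472
v -1.445 -2.657 2.644
v -0.563 -2.157 4.356
v -2.737 -0.562 -3.147
v -1.885 -0.511 -3.516
v -2.363 0.082 -2.193
v -2.118 -0.125 -3.685
v -2.516 0.144 -3.71
v -2.974 0.224 -3.584
v -3.368 0.093 -3.341
v -3.593 -0.213 -3.046
v -3.589 -0.613 -2.778
v -3.357 -0.999 -2.609
v -2.958 -1.268 -2.584
v -2.501 -1.348 -2.709
v -2.106 -1.217 -2.953
v -1.881 -0.91 -3.248
f 2 4 1
f 5 2 1
f 1 4 3
f 3 5 1
f 2 8 4
f 6 2 5
f 6 8 2
f 4 8 3
f 7 5 3
f 3 8 7
f 7 6 5
f 8 6 7
f 10 9 13
f 10 13 11
f 11 13 14
f 11 14 12
f 13 9 15
f 13 15 14
f 14 15 16
f 14 16 12
f 15 9 17
f 15 17 16
f 16 17 18
f 16 18 12
f 17 9 19
f 17 19 18
f 18 19 20
f 18 20 12
f 19 9 21
f 19 21 20
f 20 21 22
f 20 22 12
f 21 9 23
f 21 23 22
f 22 23 24
f 22 24 12
f 23 9 25
f 23 25 24
f 24 25 26
f 24 26 12
f 25 9 27
f 25 27 26
f 26 27 28
f 26 28 12
f 27 9 29
f 27 29 28
f 28 29 30
f 28 30 12
f 29 9 31
f 29 31 30
f 30 31 32
f 30 32 12
f 31 9 33
f 31 33 32
f 32 33 34
f 32 34 12
f 33 9 35
f 33 35 34
f 34 35 36
f 34 36 12
f 35 9 10
f 35 10 36
f 36 10 11
f 36 11 12
f 38 40 37
f 41 38 37
f 37 40 39
f 39 41 37
f 38 44 40
f 42 38 41
f 42 44 38
f 40 44 39
f 43 41 39
f 39 44 43
f 43 42 41
f 44 42 43
f 46 45 49
f 46 49 47
f 47 49 50
f 47 50 48
f 49 45 51
f 49 51 50
f 50 51 52
f 50 52 48
f 51 45 53
f 51 53 52
f 52 53 54
f 52 54 48
f 53 45 55
f 53 55 54
f 54 55 56
f 54 56 48
f 55 45 57
f 55 57 56
f 56 57 58
f 56 58 48
f 57 45 59
f 57 59 58
f 58 59 60
f 58 60 48
f 59 45 61
f 59 61 60
f 60 61 62
f 60 62 48
f 61 45 63
f 61 63 62
f 62 63 64
f 62 64 48
f 63 45 65
f 63 65 64
f 64 65 66
f 64 66 48
f 65 45 67
f 65 67 66
f 66 67 68
f 66 68 48
f 67 45 69
f 67 69 68
f 68 69 70
f 68 70 48
f 69 45 71
f 69 71 70
f 70 71 72
f 70 72 48
f 71 45 73
f 71 73 72
f 72 73 74
f 72 74 48
f 73 45 75
f 73 75 74
f 74 75 76
f 74 76 48
f 75 45 46
f 75 46 76
f 76 46 47
f 76 47 48
f 78 77 80
f 78 80 79
f 80 77 81
f 80 81 79
f 81 77 82
f 81 82 79
f 82 77 83
f 82 83 79
f 83 77 84
f 83 84 79
f 84 77 85
f 84 85 79
f 85 77 86
f 85 86 79
f 86 77 87
f 86 87 79
f 87 77 88
f 87 88 79
f 88 77 89
f 88 89 79
f 89 77 90
f 89 90 79
f 90 77 78
f 90 78 79



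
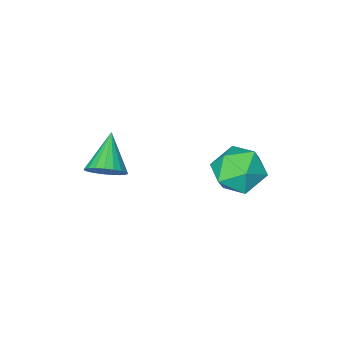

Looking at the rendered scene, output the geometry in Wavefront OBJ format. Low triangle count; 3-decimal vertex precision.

v 0.891 3.54 -2.648
v 1.522 3.001 -3.125
v -0.262 2.639 -3.155
v 0.369 2.1 -3.632
v 0.355 2.088 -2.675
v 1.068 2.645 -2.362
v 0.192 2.995 -3.918
v 0.905 3.552 -3.605
v 1.09 2.664 -3.91
v 1.191 2.103 -3.141
v 0.069 3.537 -3.139
v 0.17 2.976 -2.37
v 4.218 0.994 -2.773
v 4.461 1.328 -2.245
v 3.462 0.146 -1.887
v 4.23 1.473 -2.304
v 3.997 1.534 -2.444
v 3.802 1.502 -2.64
v 3.679 1.383 -2.86
v 3.649 1.196 -3.064
v 3.718 0.974 -3.218
v 3.873 0.756 -3.295
v 4.087 0.578 -3.282
v 4.324 0.473 -3.18
v 4.543 0.458 -3.009
v 4.705 0.535 -2.796
v 4.784 0.692 -2.579
v 4.764 0.901 -2.396
v 4.65 1.126 -2.278
f 1 12 6
f 1 6 2
f 1 2 8
f 1 8 11
f 1 11 12
f 2 6 10
f 6 12 5
f 12 11 3
f 11 8 7
f 8 2 9
f 4 10 5
f 4 5 3
f 4 3 7
f 4 7 9
f 4 9 10
f 5 10 6
f 3 5 12
f 7 3 11
f 9 7 8
f 10 9 2
f 14 13 16
f 14 16 15
f 16 13 17
f 16 17 15
f 17 13 18
f 17 18 15
f 18 13 19
f 18 19 15
f 19 13 20
f 19 20 15
f 20 13 21
f 20 21 15
f 21 13 22
f 21 22 15
f 22 13 23
f 22 23 15
f 23 13 24
f 23 24 15
f 24 13 25
f 24 25 15
f 25 13 26
f 25 26 15
f 26 13 27
f 26 27 15
f 27 13 28
f 27 28 15
f 28 13 29
f 28 29 15
f 29 13 14
f 29 14 15



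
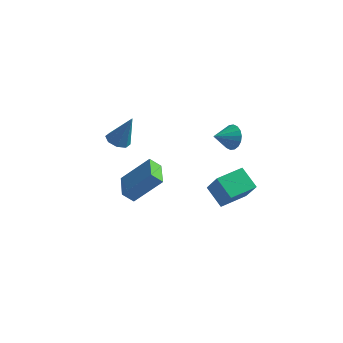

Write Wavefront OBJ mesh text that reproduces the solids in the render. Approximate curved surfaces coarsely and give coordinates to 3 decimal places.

v 2.637 4.289 -0.251
v 3.133 4.25 0.463
v 1.843 3.391 0.251
v 2.876 4.526 0.551
v 2.572 4.755 0.481
v 2.281 4.892 0.265
v 2.06 4.91 -0.052
v 1.954 4.804 -0.409
v 1.983 4.597 -0.735
v 2.141 4.329 -0.965
v 2.398 4.052 -1.053
v 2.702 3.823 -0.983
v 2.993 3.686 -0.768
v 3.213 3.669 -0.45
v 3.32 3.774 -0.093
v 3.291 3.982 0.233
v -0.307 -3.547 -0.626
v -0.869 -3.804 -0.013
v -0.929 -2.062 -0.573
v -1.49 -2.319 0.04
v 1.13 -3.001 0.92
v 0.569 -3.258 1.533
v 0.509 -1.516 0.973
v -0.053 -1.773 1.586
v 3.406 -0.06 -2.758
v 2.388 0.596 -1.908
v 4.408 1.319 -2.623
v 3.39 1.976 -1.772
v 4.19 -0.776 -1.268
v 3.172 -0.119 -0.417
v 5.192 0.604 -1.132
v 4.174 1.26 -0.282
v -3.263 1.925 -0.272
v -2.593 2.108 -0.582
v -2.477 2.175 1.572
v -2.934 2.572 -0.5
v -3.468 2.657 -0.284
v -3.881 2.314 -0.061
v -3.932 1.743 0.038
v -3.591 1.279 -0.045
v -3.058 1.193 -0.26
v -2.645 1.537 -0.483
f 2 1 4
f 2 4 3
f 4 1 5
f 4 5 3
f 5 1 6
f 5 6 3
f 6 1 7
f 6 7 3
f 7 1 8
f 7 8 3
f 8 1 9
f 8 9 3
f 9 1 10
f 9 10 3
f 10 1 11
f 10 11 3
f 11 1 12
f 11 12 3
f 12 1 13
f 12 13 3
f 13 1 14
f 13 14 3
f 14 1 15
f 14 15 3
f 15 1 16
f 15 16 3
f 16 1 2
f 16 2 3
f 18 20 17
f 21 18 17
f 17 20 19
f 19 21 17
f 18 24 20
f 22 18 21
f 22 24 18
f 20 24 19
f 23 21 19
f 19 24 23
f 23 22 21
f 24 22 23
f 26 28 25
f 29 26 25
f 25 28 27
f 27 29 25
f 26 32 28
f 30 26 29
f 30 32 26
f 28 32 27
f 31 29 27
f 27 32 31
f 31 30 29
f 32 30 31
f 34 33 36
f 34 36 35
f 36 33 37
f 36 37 35
f 37 33 38
f 37 38 35
f 38 33 39
f 38 39 35
f 39 33 40
f 39 40 35
f 40 33 41
f 40 41 35
f 41 33 42
f 41 42 35
f 42 33 34
f 42 34 35



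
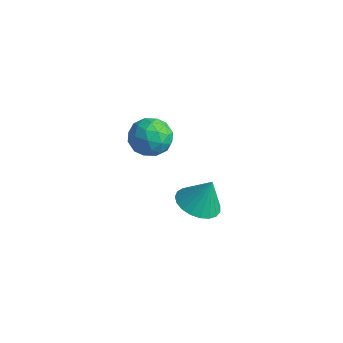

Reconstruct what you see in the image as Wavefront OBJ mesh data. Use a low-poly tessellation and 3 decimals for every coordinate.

v 0.027 2.42 2.978
v 0.73 2.246 2.725
v -0.47 1.814 2.015
v 0.233 1.64 1.762
v -0.033 1.319 2.407
v 0.275 1.694 3.002
v -0.015 2.366 1.738
v 0.293 2.741 2.333
v 0.704 2.212 1.958
v 0.693 1.566 2.371
v -0.433 2.494 2.369
v -0.444 1.848 2.782
v 0.423 2.386 2.936
v -0.163 1.674 1.804
v -0.319 1.485 2.183
v 0.095 1.383 2.034
v 0.155 2.062 3.099
v 0.568 1.959 2.95
v 0.119 1.415 2.763
v -0.308 2.101 1.79
v 0.105 1.998 1.641
v 0.165 2.677 2.706
v 0.579 2.575 2.557
v 0.141 2.645 1.977
v 0.821 2.264 2.336
v 0.528 1.908 1.77
v 0.383 2.335 1.757
v 0.563 2.555 2.106
v 0.814 1.884 2.579
v 0.521 1.528 2.013
v 0.365 1.339 2.392
v 0.546 1.56 2.742
v 0.799 1.864 2.129
v -0.261 2.532 2.727
v -0.554 2.176 2.161
v -0.286 2.5 1.998
v -0.105 2.721 2.348
v -0.268 2.152 2.97
v -0.561 1.796 2.404
v -0.303 1.505 2.634
v -0.123 1.725 2.983
v -0.539 2.196 2.611
v 0.477 3.775 -1.939
v 1.115 4.174 -2.238
v 0.783 4.125 -0.821
v 0.875 4.41 -2.246
v 0.566 4.536 -2.201
v 0.241 4.531 -2.11
v -0.042 4.395 -1.99
v -0.236 4.151 -1.861
v -0.307 3.843 -1.745
v -0.242 3.523 -1.663
v -0.052 3.247 -1.628
v 0.228 3.062 -1.647
v 0.552 3 -1.717
v 0.863 3.072 -1.824
v 1.107 3.266 -1.952
v 1.242 3.548 -2.077
v 1.245 3.869 -2.178
f 1 38 17
f 38 12 41
f 17 41 6
f 38 41 17
f 1 17 13
f 17 6 18
f 13 18 2
f 17 18 13
f 1 13 22
f 13 2 23
f 22 23 8
f 13 23 22
f 1 22 34
f 22 8 37
f 34 37 11
f 22 37 34
f 1 34 38
f 34 11 42
f 38 42 12
f 34 42 38
f 2 18 29
f 18 6 32
f 29 32 10
f 18 32 29
f 6 41 19
f 41 12 40
f 19 40 5
f 41 40 19
f 12 42 39
f 42 11 35
f 39 35 3
f 42 35 39
f 11 37 36
f 37 8 24
f 36 24 7
f 37 24 36
f 8 23 28
f 23 2 25
f 28 25 9
f 23 25 28
f 4 30 16
f 30 10 31
f 16 31 5
f 30 31 16
f 4 16 14
f 16 5 15
f 14 15 3
f 16 15 14
f 4 14 21
f 14 3 20
f 21 20 7
f 14 20 21
f 4 21 26
f 21 7 27
f 26 27 9
f 21 27 26
f 4 26 30
f 26 9 33
f 30 33 10
f 26 33 30
f 5 31 19
f 31 10 32
f 19 32 6
f 31 32 19
f 3 15 39
f 15 5 40
f 39 40 12
f 15 40 39
f 7 20 36
f 20 3 35
f 36 35 11
f 20 35 36
f 9 27 28
f 27 7 24
f 28 24 8
f 27 24 28
f 10 33 29
f 33 9 25
f 29 25 2
f 33 25 29
f 44 43 46
f 44 46 45
f 46 43 47
f 46 47 45
f 47 43 48
f 47 48 45
f 48 43 49
f 48 49 45
f 49 43 50
f 49 50 45
f 50 43 51
f 50 51 45
f 51 43 52
f 51 52 45
f 52 43 53
f 52 53 45
f 53 43 54
f 53 54 45
f 54 43 55
f 54 55 45
f 55 43 56
f 55 56 45
f 56 43 57
f 56 57 45
f 57 43 58
f 57 58 45
f 58 43 59
f 58 59 45
f 59 43 44
f 59 44 45



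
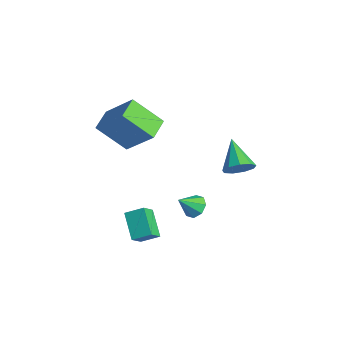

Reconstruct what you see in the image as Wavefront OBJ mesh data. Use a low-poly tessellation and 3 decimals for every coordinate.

v 1.488 -3.458 -4.863
v 1.902 -4.12 -4.116
v 0.236 -3.224 -3.962
v 0.65 -3.886 -3.215
v 1.95 -2.674 -4.425
v 2.364 -3.336 -3.678
v 0.698 -2.44 -3.524
v 1.112 -3.102 -2.777
v -1.883 -1.984 0.083
v -2.77 -3.149 1.43
v -0.534 -1.221 1.631
v -1.422 -2.387 2.978
v -1.058 -2.913 -0.178
v -1.946 -4.079 1.169
v 0.29 -2.151 1.37
v -0.597 -3.316 2.717
v 2.64 1.079 -0.371
v 3.046 0.877 0.3
v 1.2 1.441 0.611
v 3.111 1.417 0.196
v 2.955 1.799 -0.174
v 2.652 1.845 -0.635
v 2.343 1.532 -0.973
v 2.174 1.008 -1.029
v 2.223 0.517 -0.777
v 2.467 0.289 -0.335
v 2.792 0.431 0.091
v 3.233 -1.531 -1.655
v 3.686 -1.203 -1.305
v 3.227 -2.389 -0.845
v 3.214 -1.078 -1.176
v 2.753 -1.218 -1.327
v 2.574 -1.541 -1.671
v 2.78 -1.859 -2.006
v 3.252 -1.984 -2.135
v 3.713 -1.844 -1.983
v 3.893 -1.521 -1.639
f 2 4 1
f 5 2 1
f 1 4 3
f 3 5 1
f 2 8 4
f 6 2 5
f 6 8 2
f 4 8 3
f 7 5 3
f 3 8 7
f 7 6 5
f 8 6 7
f 10 12 9
f 13 10 9
f 9 12 11
f 11 13 9
f 10 16 12
f 14 10 13
f 14 16 10
f 12 16 11
f 15 13 11
f 11 16 15
f 15 14 13
f 16 14 15
f 18 17 20
f 18 20 19
f 20 17 21
f 20 21 19
f 21 17 22
f 21 22 19
f 22 17 23
f 22 23 19
f 23 17 24
f 23 24 19
f 24 17 25
f 24 25 19
f 25 17 26
f 25 26 19
f 26 17 27
f 26 27 19
f 27 17 18
f 27 18 19
f 29 28 31
f 29 31 30
f 31 28 32
f 31 32 30
f 32 28 33
f 32 33 30
f 33 28 34
f 33 34 30
f 34 28 35
f 34 35 30
f 35 28 36
f 35 36 30
f 36 28 37
f 36 37 30
f 37 28 29
f 37 29 30



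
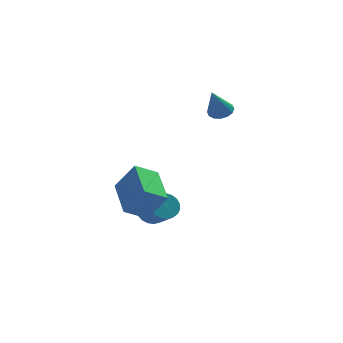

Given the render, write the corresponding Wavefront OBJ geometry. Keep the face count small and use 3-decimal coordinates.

v -2.944 -0.322 -2.598
v -2.266 0.021 -2.625
v -1.678 -1.075 -1.77
v -2.356 -1.418 -1.742
v -2.396 0.152 -2.368
v -1.807 -0.945 -1.513
v -2.62 0.201 -2.151
v -2.032 -0.896 -1.296
v -2.901 0.159 -2.011
v -2.312 -0.937 -1.156
v -3.188 0.035 -1.973
v -2.6 -1.061 -1.117
v -3.434 -0.151 -2.042
v -2.846 -1.248 -1.187
v -3.595 -0.367 -2.208
v -3.007 -1.463 -1.352
v -3.644 -0.575 -2.441
v -3.055 -1.671 -1.585
v -3.571 -0.739 -2.701
v -2.982 -1.835 -1.846
v -3.39 -0.831 -2.943
v -2.802 -1.927 -2.088
v -3.132 -0.835 -3.126
v -2.544 -1.931 -2.27
v -2.842 -0.75 -3.217
v -2.253 -1.846 -2.362
v -2.569 -0.591 -3.201
v -1.98 -1.688 -2.346
v -2.361 -0.386 -3.081
v -1.773 -1.482 -2.225
v -2.254 -0.169 -2.877
v -1.666 -1.266 -2.022
v -3.158 -4.024 -1.287
v -4.186 -4.433 -0.684
v -3.576 -1.983 -0.612
v -4.603 -2.392 -0.009
v -2.257 -4.288 0.069
v -3.284 -4.697 0.672
v -2.674 -2.247 0.744
v -3.702 -2.656 1.347
v 0.284 1.98 2.93
v 0.61 2.43 3.268
v -0.164 1.22 4.37
v 0.298 2.553 3.236
v -0.017 2.523 3.122
v -0.251 2.348 2.957
v -0.342 2.074 2.784
v -0.265 1.775 2.65
v -0.041 1.531 2.591
v 0.27 1.408 2.623
v 0.585 1.438 2.737
v 0.82 1.613 2.902
v 0.911 1.887 3.075
v 0.834 2.186 3.209
f 2 1 5
f 2 5 3
f 3 5 6
f 3 6 4
f 5 1 7
f 5 7 6
f 6 7 8
f 6 8 4
f 7 1 9
f 7 9 8
f 8 9 10
f 8 10 4
f 9 1 11
f 9 11 10
f 10 11 12
f 10 12 4
f 11 1 13
f 11 13 12
f 12 13 14
f 12 14 4
f 13 1 15
f 13 15 14
f 14 15 16
f 14 16 4
f 15 1 17
f 15 17 16
f 16 17 18
f 16 18 4
f 17 1 19
f 17 19 18
f 18 19 20
f 18 20 4
f 19 1 21
f 19 21 20
f 20 21 22
f 20 22 4
f 21 1 23
f 21 23 22
f 22 23 24
f 22 24 4
f 23 1 25
f 23 25 24
f 24 25 26
f 24 26 4
f 25 1 27
f 25 27 26
f 26 27 28
f 26 28 4
f 27 1 29
f 27 29 28
f 28 29 30
f 28 30 4
f 29 1 31
f 29 31 30
f 30 31 32
f 30 32 4
f 31 1 2
f 31 2 32
f 32 2 3
f 32 3 4
f 34 36 33
f 37 34 33
f 33 36 35
f 35 37 33
f 34 40 36
f 38 34 37
f 38 40 34
f 36 40 35
f 39 37 35
f 35 40 39
f 39 38 37
f 40 38 39
f 42 41 44
f 42 44 43
f 44 41 45
f 44 45 43
f 45 41 46
f 45 46 43
f 46 41 47
f 46 47 43
f 47 41 48
f 47 48 43
f 48 41 49
f 48 49 43
f 49 41 50
f 49 50 43
f 50 41 51
f 50 51 43
f 51 41 52
f 51 52 43
f 52 41 53
f 52 53 43
f 53 41 54
f 53 54 43
f 54 41 42
f 54 42 43



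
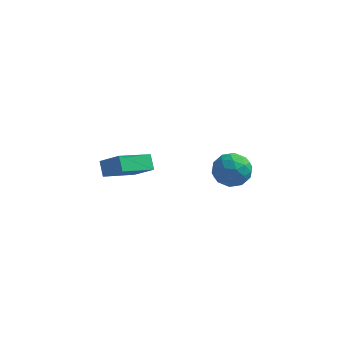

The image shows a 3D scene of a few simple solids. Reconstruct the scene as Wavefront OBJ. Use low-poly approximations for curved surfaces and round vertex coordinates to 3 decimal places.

v -4.42 0.219 -4.036
v -4.742 0.728 -3.422
v -3.435 1.695 -4.743
v -3.757 2.204 -4.129
v -3.403 -0.084 -3.251
v -3.725 0.425 -2.637
v -2.418 1.392 -3.958
v -2.74 1.901 -3.344
v 1.741 0.239 -1.374
v 2.432 -0.369 -1.203
v 0.988 -0.831 -2.137
v 1.679 -1.439 -1.966
v 1.132 -1.143 -1.266
v 1.598 -0.483 -0.795
v 1.822 -0.717 -2.545
v 2.288 -0.057 -2.074
v 2.482 -0.96 -1.927
v 2.055 -1.224 -1.137
v 1.365 0.024 -2.203
v 0.938 -0.24 -1.413
v 2.153 0.028 -1.222
v 1.267 -1.228 -2.118
v 0.946 -1.055 -1.707
v 1.352 -1.412 -1.607
v 1.662 -0.038 -0.981
v 2.068 -0.395 -0.881
v 1.304 -0.85 -0.918
v 1.352 -0.805 -2.459
v 1.758 -1.162 -2.359
v 2.068 0.212 -1.733
v 2.474 -0.145 -1.633
v 2.116 -0.35 -2.422
v 2.588 -0.676 -1.547
v 2.145 -1.305 -1.995
v 2.23 -0.881 -2.336
v 2.504 -0.492 -2.058
v 2.337 -0.831 -1.083
v 1.895 -1.459 -1.531
v 1.573 -1.286 -1.12
v 1.847 -0.898 -0.842
v 2.367 -1.178 -1.508
v 1.525 0.259 -1.809
v 1.083 -0.369 -2.257
v 1.573 -0.302 -2.498
v 1.847 0.086 -2.22
v 1.275 0.105 -1.345
v 0.832 -0.524 -1.793
v 0.916 -0.708 -1.282
v 1.19 -0.319 -1.004
v 1.053 -0.022 -1.832
f 2 4 1
f 5 2 1
f 1 4 3
f 3 5 1
f 2 8 4
f 6 2 5
f 6 8 2
f 4 8 3
f 7 5 3
f 3 8 7
f 7 6 5
f 8 6 7
f 9 46 25
f 46 20 49
f 25 49 14
f 46 49 25
f 9 25 21
f 25 14 26
f 21 26 10
f 25 26 21
f 9 21 30
f 21 10 31
f 30 31 16
f 21 31 30
f 9 30 42
f 30 16 45
f 42 45 19
f 30 45 42
f 9 42 46
f 42 19 50
f 46 50 20
f 42 50 46
f 10 26 37
f 26 14 40
f 37 40 18
f 26 40 37
f 14 49 27
f 49 20 48
f 27 48 13
f 49 48 27
f 20 50 47
f 50 19 43
f 47 43 11
f 50 43 47
f 19 45 44
f 45 16 32
f 44 32 15
f 45 32 44
f 16 31 36
f 31 10 33
f 36 33 17
f 31 33 36
f 12 38 24
f 38 18 39
f 24 39 13
f 38 39 24
f 12 24 22
f 24 13 23
f 22 23 11
f 24 23 22
f 12 22 29
f 22 11 28
f 29 28 15
f 22 28 29
f 12 29 34
f 29 15 35
f 34 35 17
f 29 35 34
f 12 34 38
f 34 17 41
f 38 41 18
f 34 41 38
f 13 39 27
f 39 18 40
f 27 40 14
f 39 40 27
f 11 23 47
f 23 13 48
f 47 48 20
f 23 48 47
f 15 28 44
f 28 11 43
f 44 43 19
f 28 43 44
f 17 35 36
f 35 15 32
f 36 32 16
f 35 32 36
f 18 41 37
f 41 17 33
f 37 33 10
f 41 33 37



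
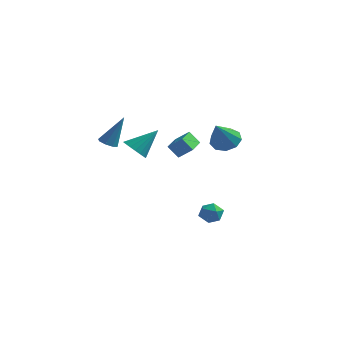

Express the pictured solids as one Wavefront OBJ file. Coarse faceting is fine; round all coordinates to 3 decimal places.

v 0.145 1.978 -3.912
v 0.889 2.065 -4.025
v 0.371 1.075 -3.115
v 1.115 1.162 -3.228
v 0.721 1.699 -2.868
v 0.582 2.257 -3.36
v 0.678 0.883 -3.78
v 0.539 1.441 -4.272
v 1.218 1.388 -3.943
v 1.245 1.892 -3.379
v 0.015 1.248 -3.761
v 0.042 1.752 -3.197
v -3.401 -2.698 2.451
v -2.941 -3.024 2.364
v -2.699 -2.182 4.229
v -2.885 -2.615 2.223
v -3.131 -2.255 2.216
v -3.535 -2.155 2.346
v -3.861 -2.373 2.538
v -3.917 -2.782 2.679
v -3.67 -3.142 2.686
v -3.266 -3.242 2.556
v -3.068 -0.244 1.179
v -2.392 -0.262 0.698
v -2.132 0.724 2.461
v -2.562 0.047 0.589
v -2.832 0.299 0.597
v -3.149 0.443 0.719
v -3.45 0.451 0.933
v -3.676 0.321 1.195
v -3.781 0.08 1.454
v -3.745 -0.226 1.659
v -3.575 -0.535 1.768
v -3.305 -0.786 1.76
v -2.988 -0.931 1.638
v -2.686 -0.939 1.424
v -2.461 -0.809 1.162
v -2.356 -0.568 0.903
v 1.192 -3.833 2.517
v 0.633 -3.933 3.215
v 0.962 -2.442 2.533
v 0.404 -2.542 3.232
v 1.936 -3.718 3.128
v 1.378 -3.818 3.827
v 1.707 -2.327 3.145
v 1.148 -2.427 3.843
v 0.242 4.362 0.939
v 0.841 4.888 1.417
v 0.238 3.018 2.421
v 0.244 5.051 1.564
v -0.354 4.891 1.418
v -0.674 4.484 1.048
v -0.565 4.02 0.627
v -0.079 3.715 0.352
v 0.557 3.713 0.352
v 1.046 4.015 0.626
v 1.158 4.478 1.047
f 1 12 6
f 1 6 2
f 1 2 8
f 1 8 11
f 1 11 12
f 2 6 10
f 6 12 5
f 12 11 3
f 11 8 7
f 8 2 9
f 4 10 5
f 4 5 3
f 4 3 7
f 4 7 9
f 4 9 10
f 5 10 6
f 3 5 12
f 7 3 11
f 9 7 8
f 10 9 2
f 14 13 16
f 14 16 15
f 16 13 17
f 16 17 15
f 17 13 18
f 17 18 15
f 18 13 19
f 18 19 15
f 19 13 20
f 19 20 15
f 20 13 21
f 20 21 15
f 21 13 22
f 21 22 15
f 22 13 14
f 22 14 15
f 24 23 26
f 24 26 25
f 26 23 27
f 26 27 25
f 27 23 28
f 27 28 25
f 28 23 29
f 28 29 25
f 29 23 30
f 29 30 25
f 30 23 31
f 30 31 25
f 31 23 32
f 31 32 25
f 32 23 33
f 32 33 25
f 33 23 34
f 33 34 25
f 34 23 35
f 34 35 25
f 35 23 36
f 35 36 25
f 36 23 37
f 36 37 25
f 37 23 38
f 37 38 25
f 38 23 24
f 38 24 25
f 40 42 39
f 43 40 39
f 39 42 41
f 41 43 39
f 40 46 42
f 44 40 43
f 44 46 40
f 42 46 41
f 45 43 41
f 41 46 45
f 45 44 43
f 46 44 45
f 48 47 50
f 48 50 49
f 50 47 51
f 50 51 49
f 51 47 52
f 51 52 49
f 52 47 53
f 52 53 49
f 53 47 54
f 53 54 49
f 54 47 55
f 54 55 49
f 55 47 56
f 55 56 49
f 56 47 57
f 56 57 49
f 57 47 48
f 57 48 49



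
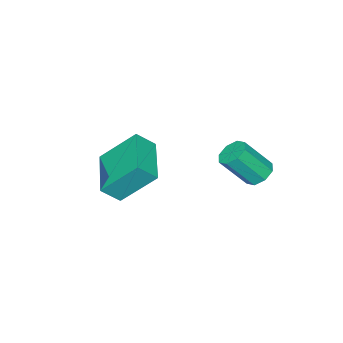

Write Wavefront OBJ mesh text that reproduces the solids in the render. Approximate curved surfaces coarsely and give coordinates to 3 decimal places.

v -0.589 -3.358 -3.833
v -1.308 -2.174 -2.419
v 0.956 -1.984 -4.199
v 0.237 -0.799 -2.785
v -0.017 -3.821 -3.155
v -0.736 -2.636 -1.741
v 1.528 -2.446 -3.521
v 0.809 -1.262 -2.107
v -2.468 1.758 -2.91
v -2.014 1.524 -3.311
v -1.298 0.788 -2.072
v -1.752 1.022 -1.67
v -1.89 1.966 -3.121
v -1.173 1.23 -1.881
v -2.104 2.287 -2.806
v -1.388 1.55 -1.567
v -2.532 2.297 -2.553
v -1.816 1.561 -1.313
v -2.922 1.992 -2.508
v -2.206 1.256 -1.269
v -3.047 1.55 -2.699
v -2.33 0.814 -1.459
v -2.832 1.23 -3.013
v -2.116 0.493 -1.774
v -2.404 1.219 -3.267
v -1.688 0.483 -2.027
f 2 4 1
f 5 2 1
f 1 4 3
f 3 5 1
f 2 8 4
f 6 2 5
f 6 8 2
f 4 8 3
f 7 5 3
f 3 8 7
f 7 6 5
f 8 6 7
f 10 9 13
f 10 13 11
f 11 13 14
f 11 14 12
f 13 9 15
f 13 15 14
f 14 15 16
f 14 16 12
f 15 9 17
f 15 17 16
f 16 17 18
f 16 18 12
f 17 9 19
f 17 19 18
f 18 19 20
f 18 20 12
f 19 9 21
f 19 21 20
f 20 21 22
f 20 22 12
f 21 9 23
f 21 23 22
f 22 23 24
f 22 24 12
f 23 9 25
f 23 25 24
f 24 25 26
f 24 26 12
f 25 9 10
f 25 10 26
f 26 10 11
f 26 11 12



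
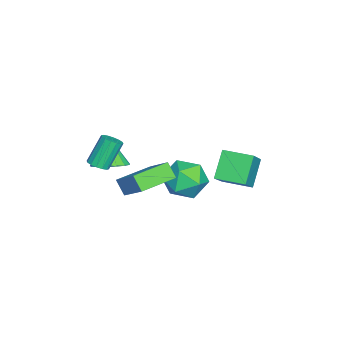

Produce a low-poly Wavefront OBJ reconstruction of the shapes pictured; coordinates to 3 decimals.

v 2.36 -3.964 0.901
v 2.749 -4.189 1.182
v 2.129 -3.64 2.48
v 1.74 -3.416 2.199
v 2.842 -3.938 1.12
v 2.221 -3.39 2.418
v 2.806 -3.695 1
v 2.185 -3.146 2.298
v 2.65 -3.523 0.853
v 2.029 -2.974 2.151
v 2.417 -3.47 0.719
v 1.796 -2.921 2.017
v 2.168 -3.549 0.634
v 1.548 -3 1.932
v 1.971 -3.74 0.62
v 1.351 -3.191 1.918
v 1.879 -3.99 0.682
v 1.258 -3.442 1.98
v 1.915 -4.234 0.802
v 1.294 -3.685 2.1
v 2.071 -4.406 0.949
v 1.45 -3.857 2.247
v 2.304 -4.459 1.083
v 1.683 -3.91 2.381
v 2.552 -4.38 1.168
v 1.932 -3.831 2.466
v -0.599 -3.706 -2.264
v 0.514 -2.72 -1.049
v -1.916 -2.341 -2.165
v -0.803 -1.355 -0.95
v -0.197 -3.265 -2.99
v 0.916 -2.279 -1.775
v -1.514 -1.9 -2.891
v -0.401 -0.914 -1.676
v 0.021 -3.852 -0.807
v 0.696 -3.437 -0.36
v -0.781 -4.048 0.587
v 0.428 -3.112 -0.469
v 0.066 -2.956 -0.655
v -0.306 -3.006 -0.876
v -0.603 -3.249 -1.081
v -0.757 -3.631 -1.224
v -0.733 -4.063 -1.27
v -0.537 -4.447 -1.211
v -0.212 -4.695 -1.059
v 0.166 -4.75 -0.85
v 0.51 -4.599 -0.63
v 0.743 -4.277 -0.451
v 0.81 -3.858 -0.354
v -3.371 0.239 -4.04
v -2.329 -0.088 -3.496
v -3.931 -1.652 -4.104
v -2.889 -1.979 -3.56
v -3.733 -1.357 -2.937
v -3.387 -0.188 -2.898
v -2.873 -1.552 -4.702
v -2.527 -0.383 -4.663
v -2.021 -1.195 -3.906
v -2.553 -1.074 -2.815
v -3.707 -0.666 -4.785
v -4.239 -0.545 -3.694
v -1.404 1.403 -0.505
v 0.033 1.212 0.755
v -1.151 2.829 -0.577
v 0.286 2.638 0.682
v -0.386 1.162 -1.702
v 1.051 0.971 -0.443
v -0.133 2.588 -1.775
v 1.304 2.397 -0.515
f 2 1 5
f 2 5 3
f 3 5 6
f 3 6 4
f 5 1 7
f 5 7 6
f 6 7 8
f 6 8 4
f 7 1 9
f 7 9 8
f 8 9 10
f 8 10 4
f 9 1 11
f 9 11 10
f 10 11 12
f 10 12 4
f 11 1 13
f 11 13 12
f 12 13 14
f 12 14 4
f 13 1 15
f 13 15 14
f 14 15 16
f 14 16 4
f 15 1 17
f 15 17 16
f 16 17 18
f 16 18 4
f 17 1 19
f 17 19 18
f 18 19 20
f 18 20 4
f 19 1 21
f 19 21 20
f 20 21 22
f 20 22 4
f 21 1 23
f 21 23 22
f 22 23 24
f 22 24 4
f 23 1 25
f 23 25 24
f 24 25 26
f 24 26 4
f 25 1 2
f 25 2 26
f 26 2 3
f 26 3 4
f 28 30 27
f 31 28 27
f 27 30 29
f 29 31 27
f 28 34 30
f 32 28 31
f 32 34 28
f 30 34 29
f 33 31 29
f 29 34 33
f 33 32 31
f 34 32 33
f 36 35 38
f 36 38 37
f 38 35 39
f 38 39 37
f 39 35 40
f 39 40 37
f 40 35 41
f 40 41 37
f 41 35 42
f 41 42 37
f 42 35 43
f 42 43 37
f 43 35 44
f 43 44 37
f 44 35 45
f 44 45 37
f 45 35 46
f 45 46 37
f 46 35 47
f 46 47 37
f 47 35 48
f 47 48 37
f 48 35 49
f 48 49 37
f 49 35 36
f 49 36 37
f 50 61 55
f 50 55 51
f 50 51 57
f 50 57 60
f 50 60 61
f 51 55 59
f 55 61 54
f 61 60 52
f 60 57 56
f 57 51 58
f 53 59 54
f 53 54 52
f 53 52 56
f 53 56 58
f 53 58 59
f 54 59 55
f 52 54 61
f 56 52 60
f 58 56 57
f 59 58 51
f 63 65 62
f 66 63 62
f 62 65 64
f 64 66 62
f 63 69 65
f 67 63 66
f 67 69 63
f 65 69 64
f 68 66 64
f 64 69 68
f 68 67 66
f 69 67 68

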